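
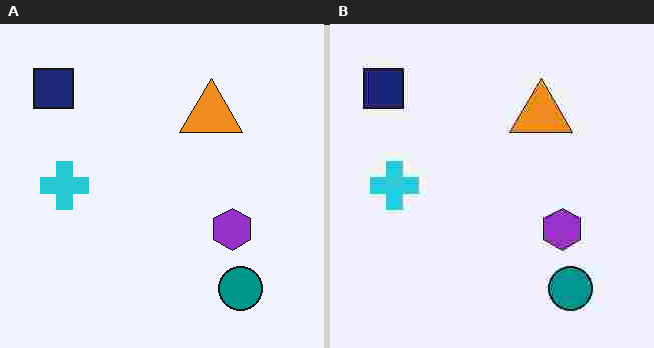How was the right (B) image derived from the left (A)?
The right (B) image is the left (A) heavily JPEG-compressed with obvious blocking artifacts.

Blocky 8×8 compression artifacts appear around shape edges and the flat background shows ringing — characteristic JPEG degradation.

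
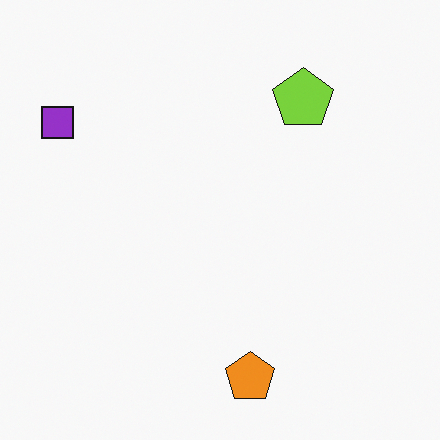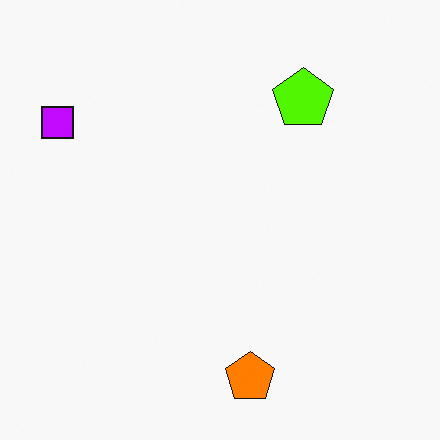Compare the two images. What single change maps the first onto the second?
It was heavily oversaturated.

All colors are more vivid — a global saturation change.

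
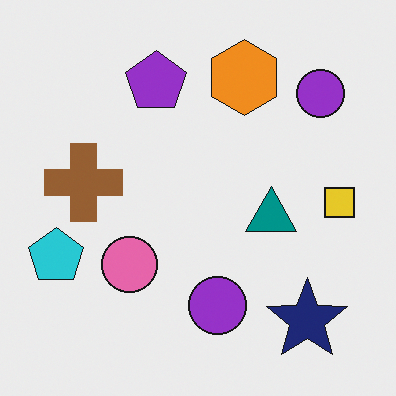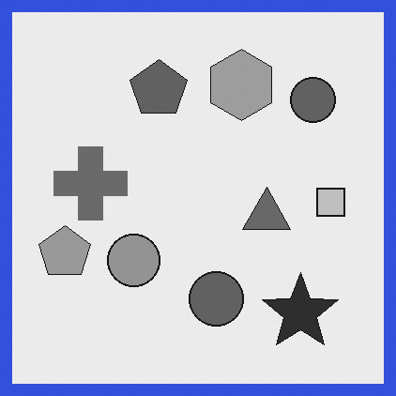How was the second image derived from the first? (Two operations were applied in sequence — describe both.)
It was converted to grayscale, then framed with a blue border.

All color is removed — every shape is now a shade of grey. A solid blue frame runs around the edge of the second image, with the content slightly shrunk inside it.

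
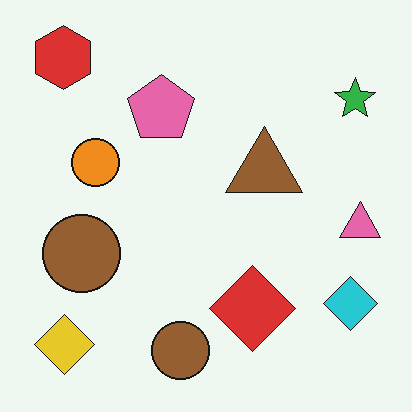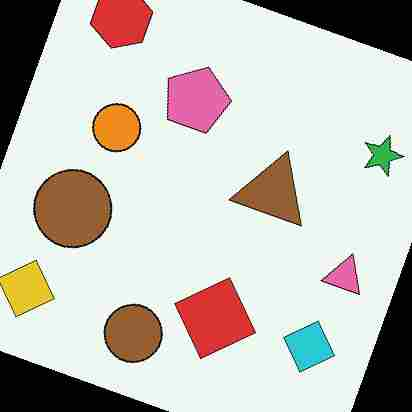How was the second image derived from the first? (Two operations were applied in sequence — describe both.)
The second image is the first rotated clockwise by a clearly visible amount, then heavily JPEG-compressed with obvious blocking artifacts.

Every shape is tilted by the same angle and the image corners show triangular fill wedges — a whole-image rotation by a non-right angle. Blocky 8×8 compression artifacts appear around shape edges and the flat background shows ringing — characteristic JPEG degradation.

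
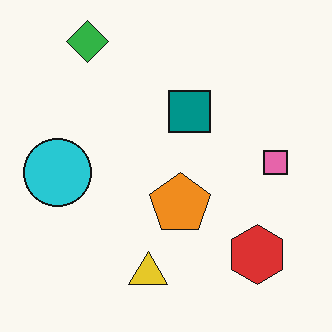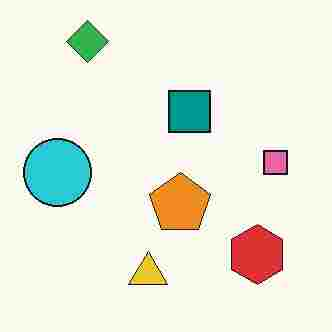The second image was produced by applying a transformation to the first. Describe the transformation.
The image was heavily JPEG-compressed with obvious blocking artifacts.

Blocky 8×8 compression artifacts appear around shape edges and the flat background shows ringing — characteristic JPEG degradation.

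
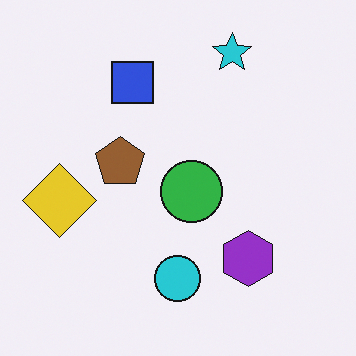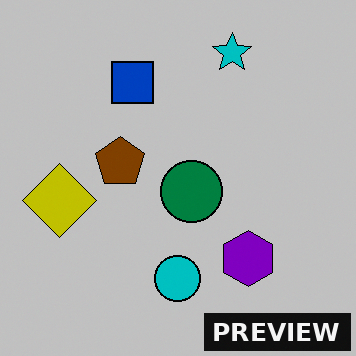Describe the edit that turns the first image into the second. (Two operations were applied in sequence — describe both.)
The image was aggressively posterized, then watermarked with the text "PREVIEW" in the lower-right corner.

Each flat color has snapped to a coarser quantized level — most visibly, the near-white background has dropped to a flat grey. A dark label reading "PREVIEW" appears in the lower-right corner.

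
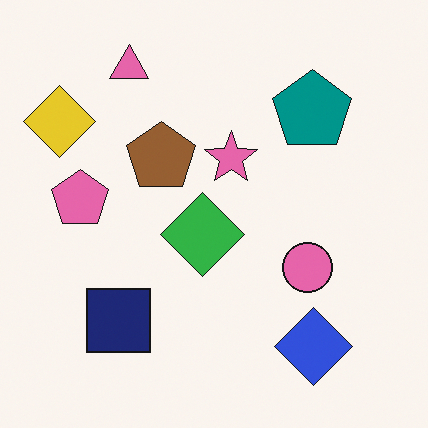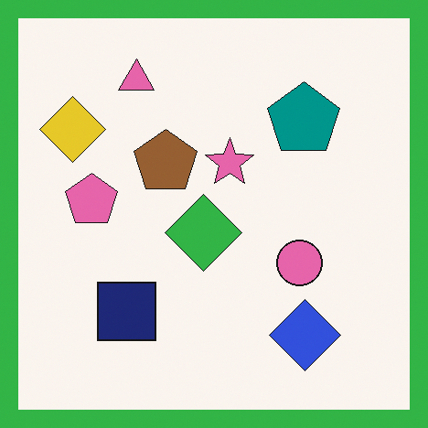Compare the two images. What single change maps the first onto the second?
The second image is the first framed with a green border.

A solid green frame runs around the edge of the second image, with the content slightly shrunk inside it.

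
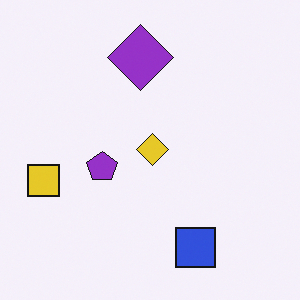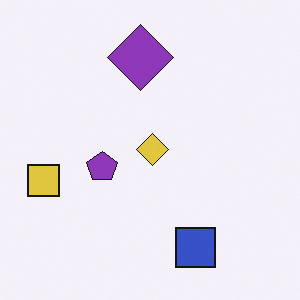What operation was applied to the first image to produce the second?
The transformation is: slightly desaturated.

All colors are more muted and greyish — a global saturation change.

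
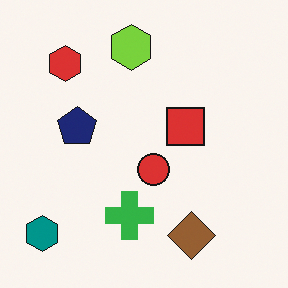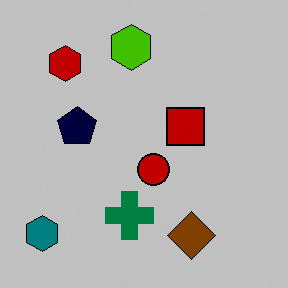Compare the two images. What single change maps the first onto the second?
Heavily posterized to just a handful of flat colors.

Each flat color has snapped to a coarser quantized level — most visibly, the near-white background has dropped to a flat grey.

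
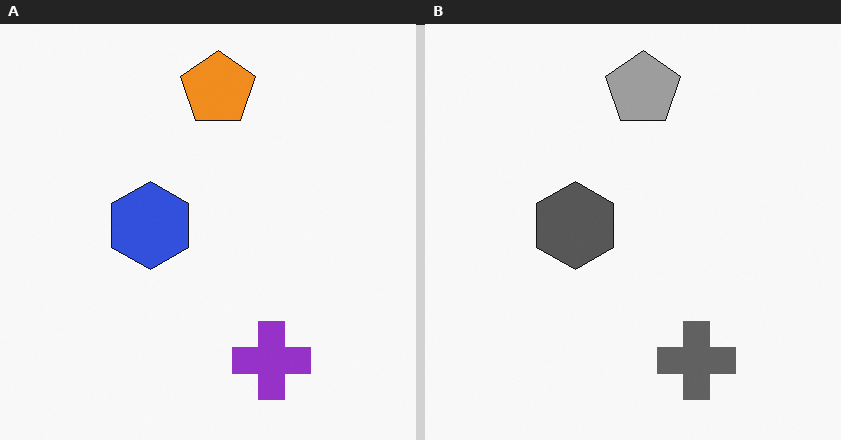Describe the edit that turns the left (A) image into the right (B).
It was converted to grayscale.

All color is removed — every shape is now a shade of grey.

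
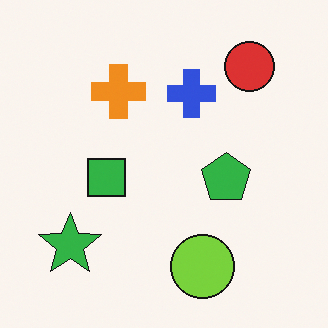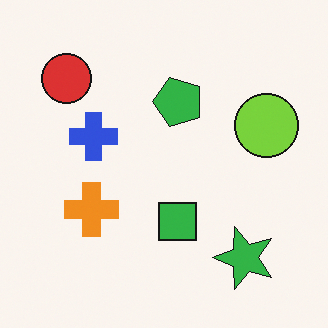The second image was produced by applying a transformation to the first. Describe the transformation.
It was rotated 90° counter-clockwise.

The red circle sits in the top-right of the first image and the top-left of the second — consistent with a whole-image 90° counter-clockwise rotation.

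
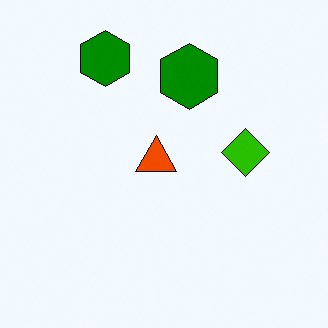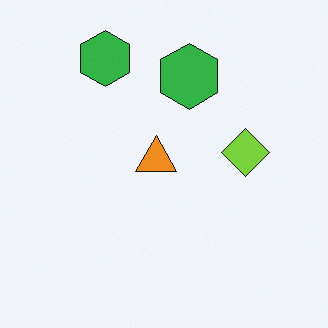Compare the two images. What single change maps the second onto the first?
The transformation is: given much higher contrast.

Tones are pushed away from mid-grey across the whole image — a global contrast change.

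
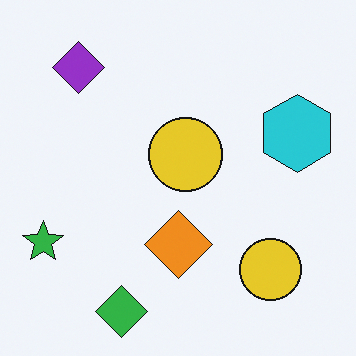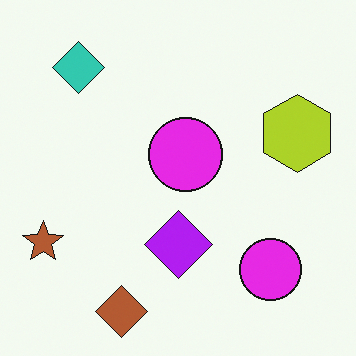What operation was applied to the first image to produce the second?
The transformation is: hue-shifted by a large amount.

Every shape's color has rotated by the same amount around the hue wheel — a uniform hue shift.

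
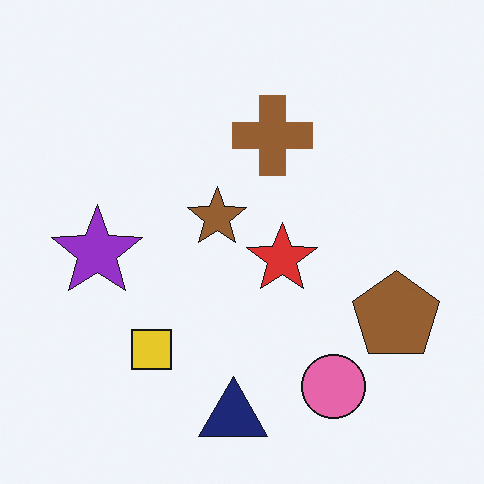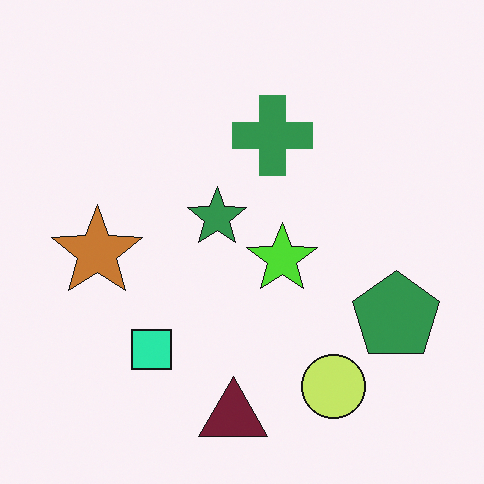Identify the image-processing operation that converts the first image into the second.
It was hue-shifted noticeably.

Every shape's color has rotated by the same amount around the hue wheel — a uniform hue shift.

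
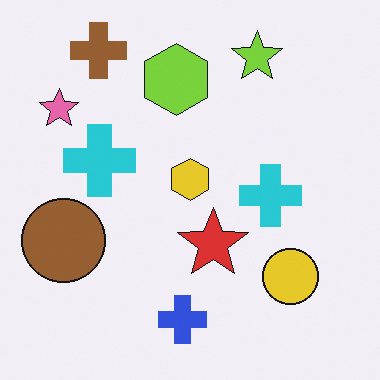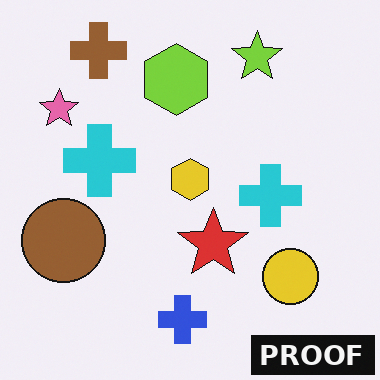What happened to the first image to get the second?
This is the original image watermarked with the text "PROOF" in the lower-right corner.

A dark label reading "PROOF" appears in the lower-right corner.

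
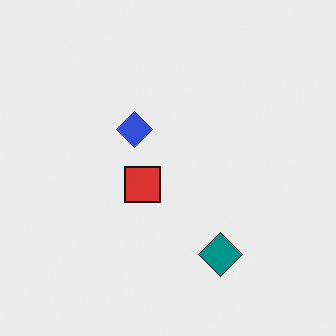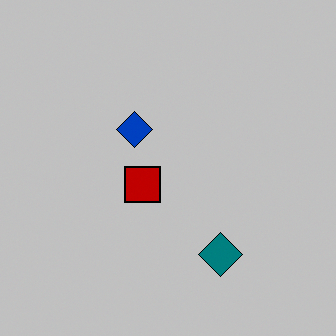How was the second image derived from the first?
Heavily posterized to just a handful of flat colors.

Each flat color has snapped to a coarser quantized level — most visibly, the near-white background has dropped to a flat grey.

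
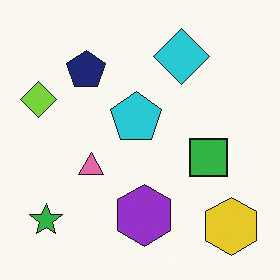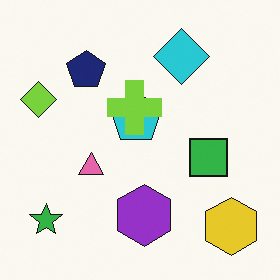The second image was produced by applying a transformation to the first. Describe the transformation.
The second image is the first overlaid with an additional lime cross.

A lime cross appears in the second image that is absent from the first.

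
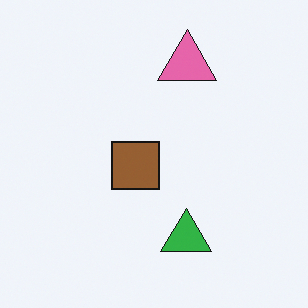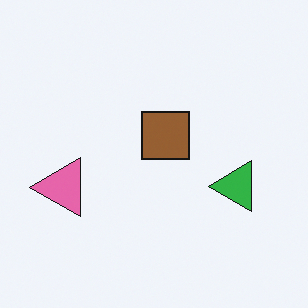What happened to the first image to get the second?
The image was transposed (reflected across the top-left ↔ bottom-right diagonal).

Shapes have swapped their row and column positions — what was in the top-right is now in the bottom-left — a diagonal reflection.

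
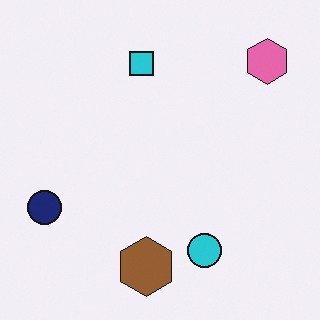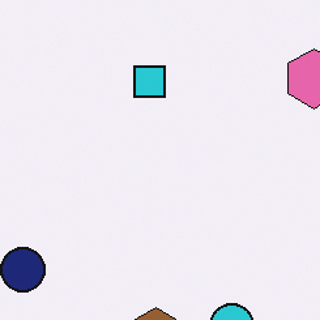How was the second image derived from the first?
Cropped slightly and scaled back up.

The visible shapes are larger and the field of view is narrower; shapes near the original edges may be partly or wholly outside the frame — a crop-and-rescale.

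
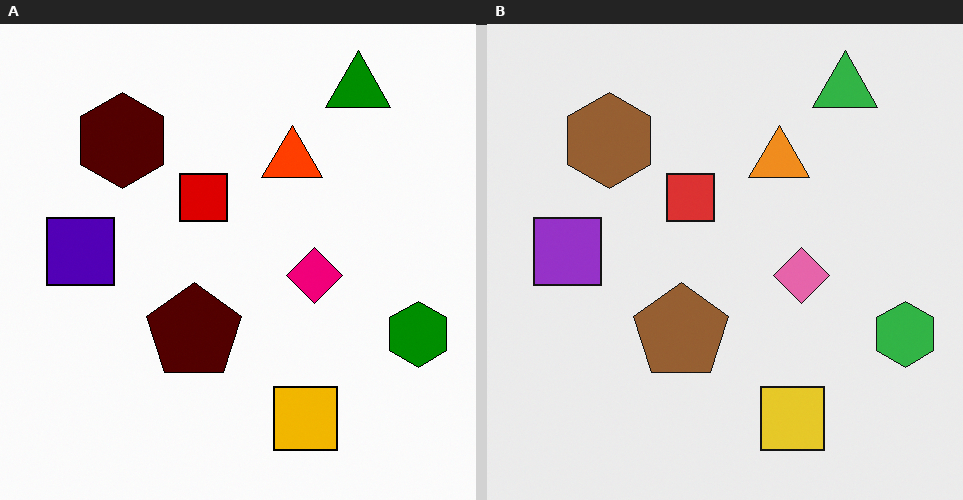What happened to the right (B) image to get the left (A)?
The transformation is: boosted in contrast.

Tones are pushed away from mid-grey across the whole image — a global contrast change.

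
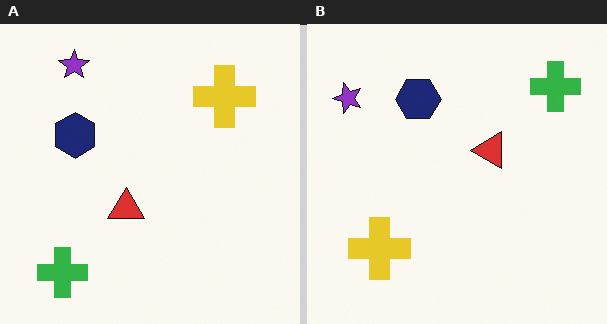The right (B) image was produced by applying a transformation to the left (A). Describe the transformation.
The right (B) image is the left (A) transposed (reflected across the top-left ↔ bottom-right diagonal).

Shapes have swapped their row and column positions — what was in the top-right is now in the bottom-left — a diagonal reflection.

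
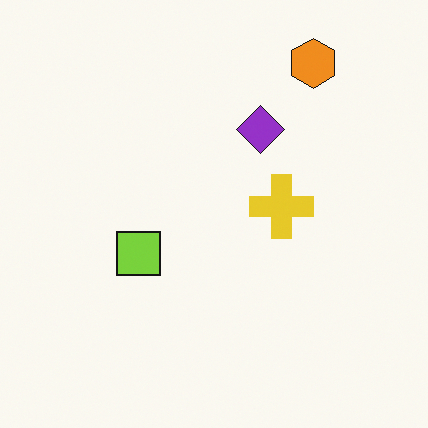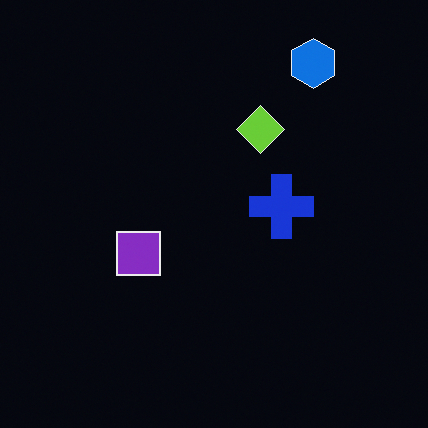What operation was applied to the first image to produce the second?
The transformation is: color-inverted (negative).

The light background has become dark and every shape's color is its complement — a photographic negative.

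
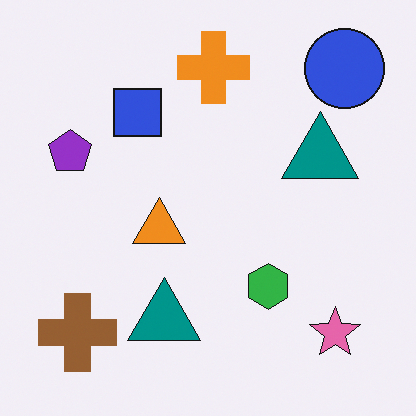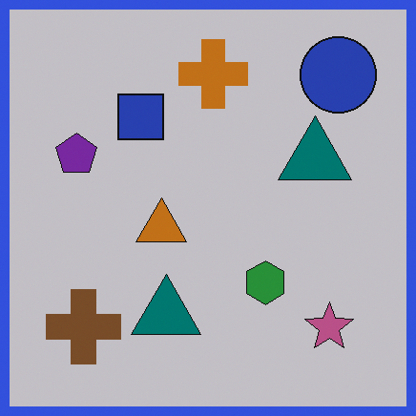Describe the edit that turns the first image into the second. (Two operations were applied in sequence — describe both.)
The transformation is: slightly darkened, then framed with a blue border.

Every pixel — background and shapes alike — is uniformly darkened. A solid blue frame runs around the edge of the second image, with the content slightly shrunk inside it.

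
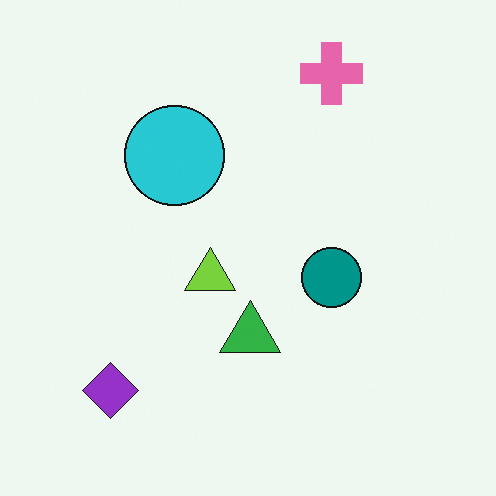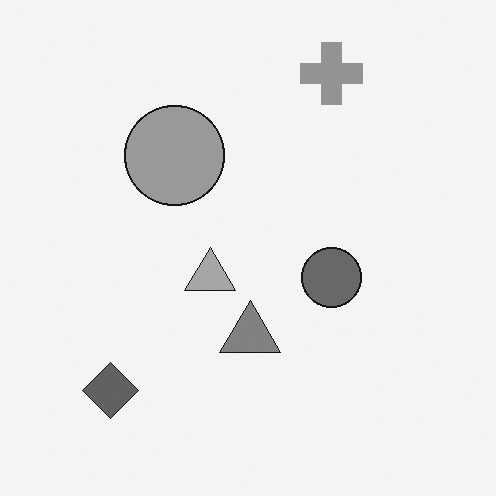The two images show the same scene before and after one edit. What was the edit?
The image was converted to grayscale.

All color is removed — every shape is now a shade of grey.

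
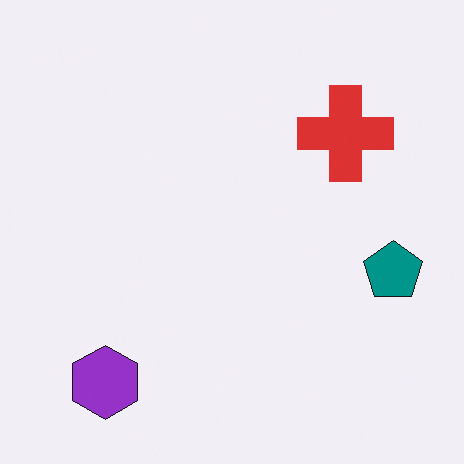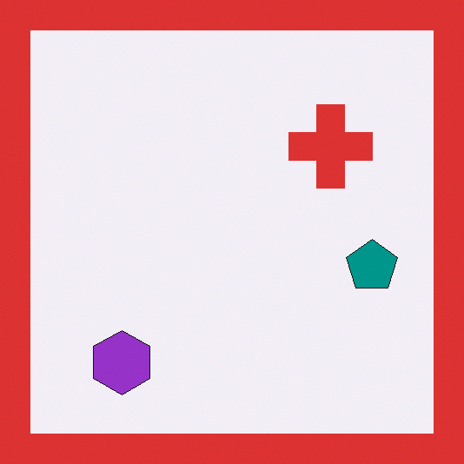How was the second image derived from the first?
This is the original image framed with a red border.

A solid red frame runs around the edge of the second image, with the content slightly shrunk inside it.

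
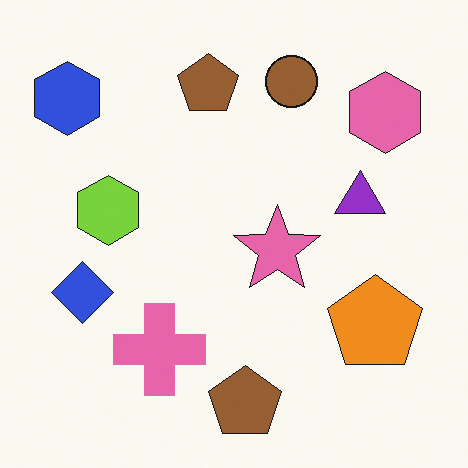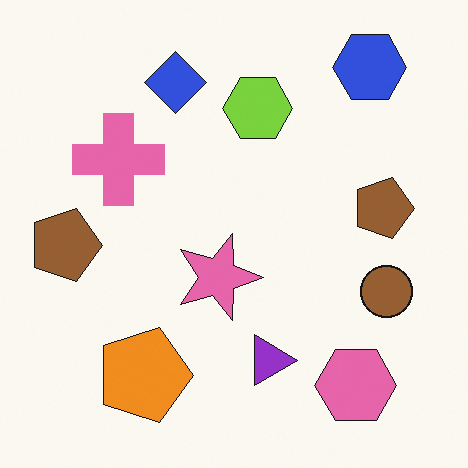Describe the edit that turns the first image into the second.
It was rotated 90° clockwise.

The blue hexagon sits in the top-left of the first image and the top-right of the second — consistent with a whole-image 90° clockwise rotation.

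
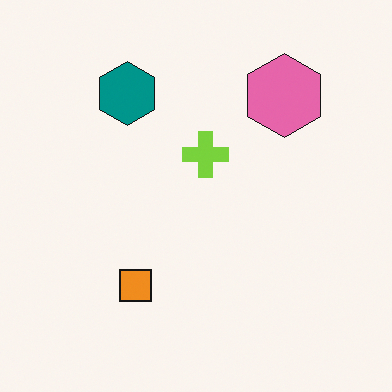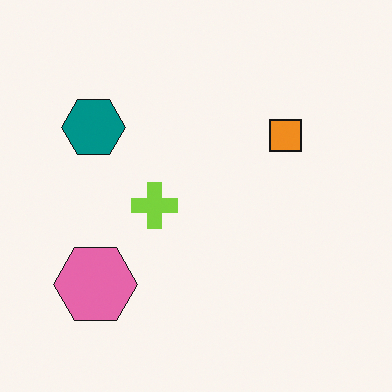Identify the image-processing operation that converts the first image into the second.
The second image is the first transposed (reflected across the top-left ↔ bottom-right diagonal).

Shapes have swapped their row and column positions — what was in the top-right is now in the bottom-left — a diagonal reflection.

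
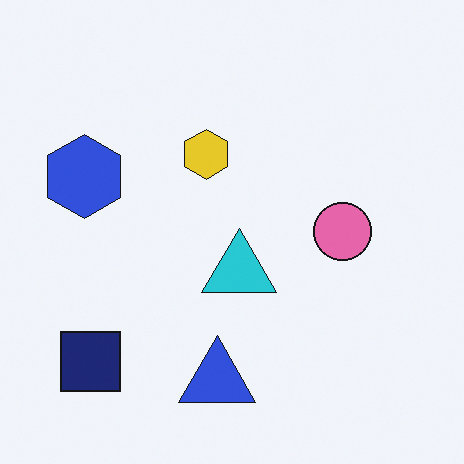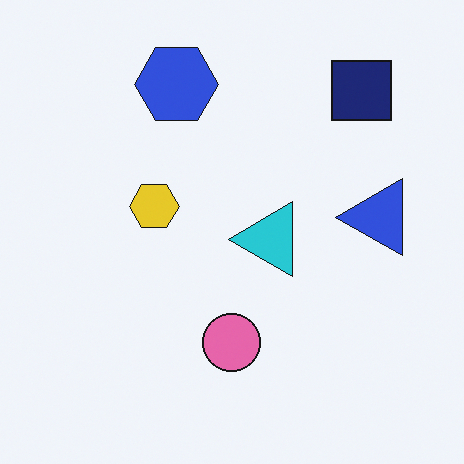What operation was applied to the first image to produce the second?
Transposed (reflected across the top-left ↔ bottom-right diagonal).

Shapes have swapped their row and column positions — what was in the top-right is now in the bottom-left — a diagonal reflection.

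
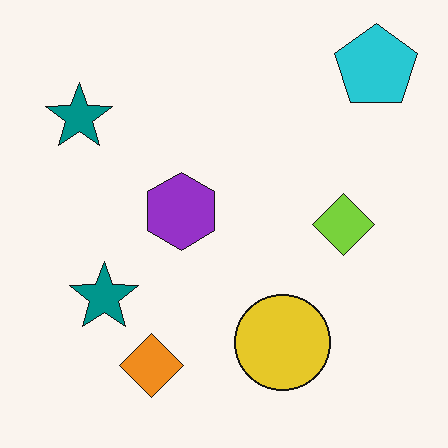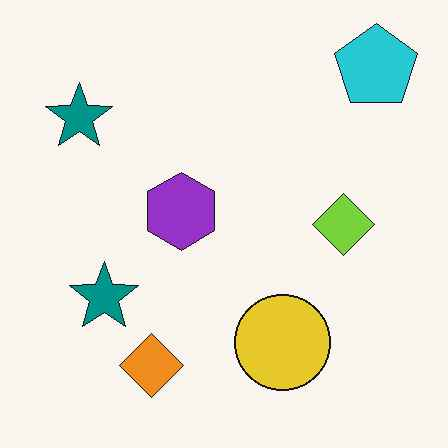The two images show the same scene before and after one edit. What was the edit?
This is the original image given moderate JPEG compression.

Blocky 8×8 compression artifacts appear around shape edges and the flat background shows ringing — characteristic JPEG degradation.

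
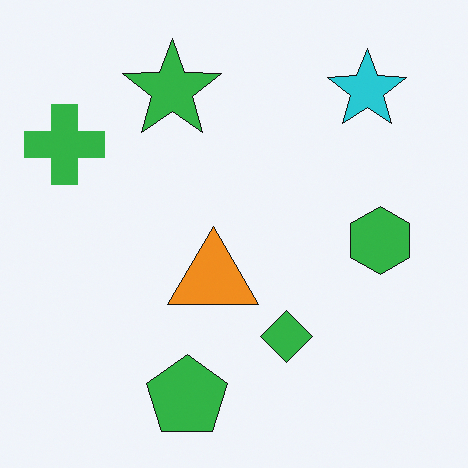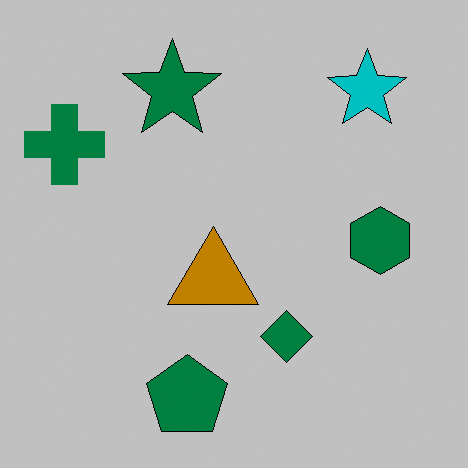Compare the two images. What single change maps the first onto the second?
The transformation is: heavily posterized to just a handful of flat colors.

Each flat color has snapped to a coarser quantized level — most visibly, the near-white background has dropped to a flat grey.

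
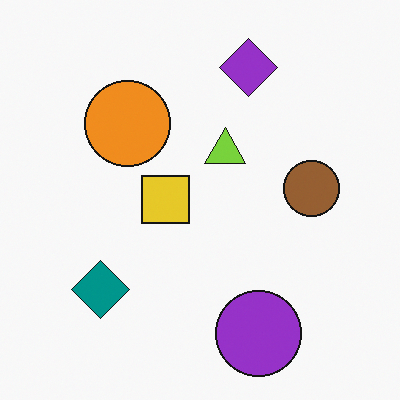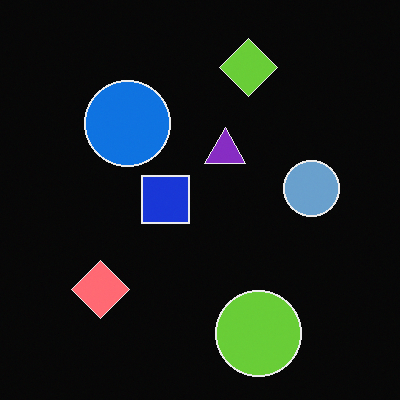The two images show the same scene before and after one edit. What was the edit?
It was color-inverted (negative).

The light background has become dark and every shape's color is its complement — a photographic negative.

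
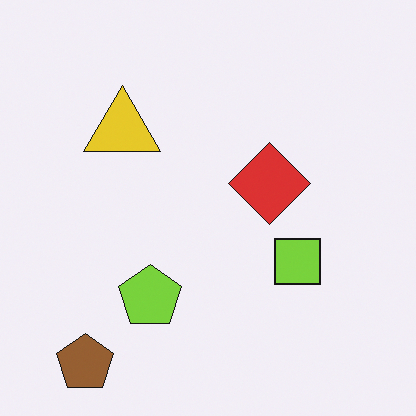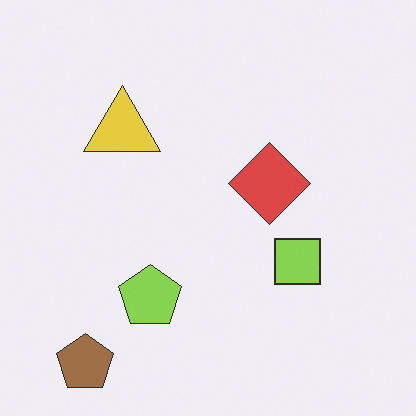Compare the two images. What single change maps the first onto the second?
Given slightly reduced contrast.

Tones are pushed toward mid-grey across the whole image — a global contrast change.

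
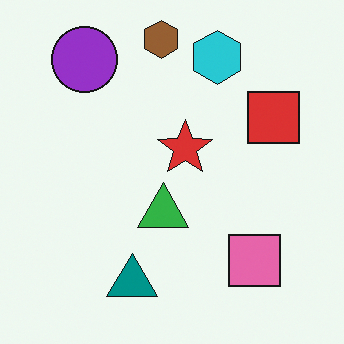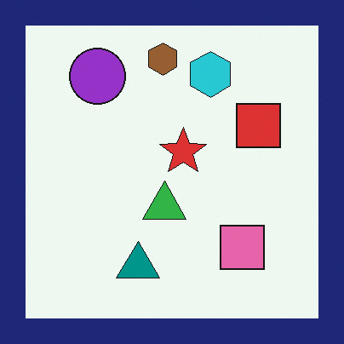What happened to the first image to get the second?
The transformation is: framed with a navy border.

A solid navy frame runs around the edge of the second image, with the content slightly shrunk inside it.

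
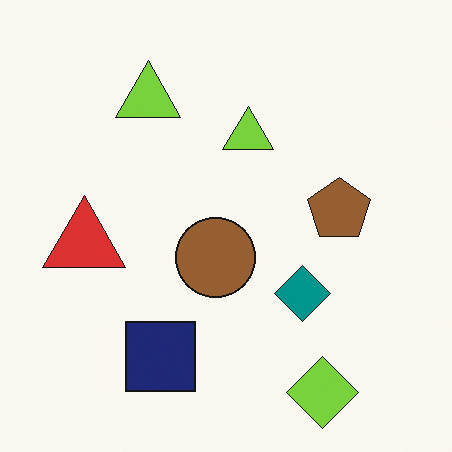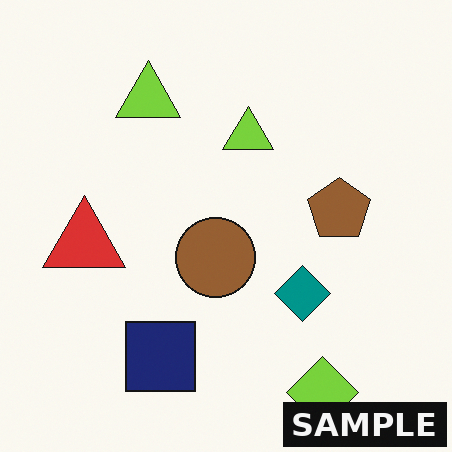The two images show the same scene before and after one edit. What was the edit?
Watermarked with the text "SAMPLE" in the lower-right corner.

A dark label reading "SAMPLE" appears in the lower-right corner.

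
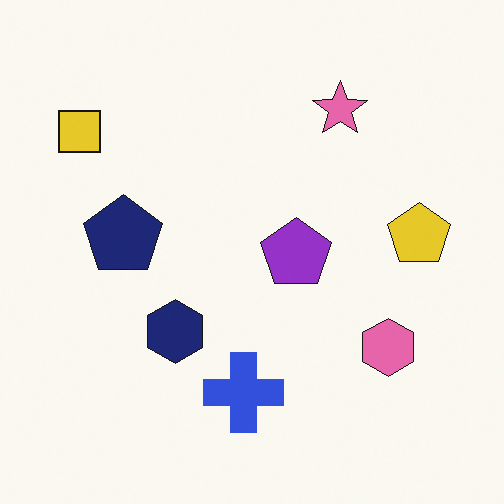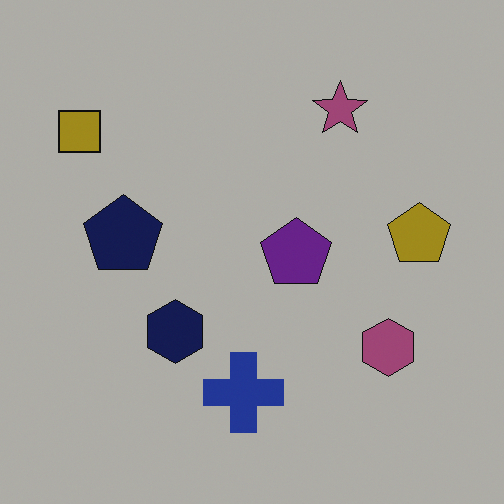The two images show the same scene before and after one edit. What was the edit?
Darkened a lot.

Every pixel — background and shapes alike — is uniformly darkened.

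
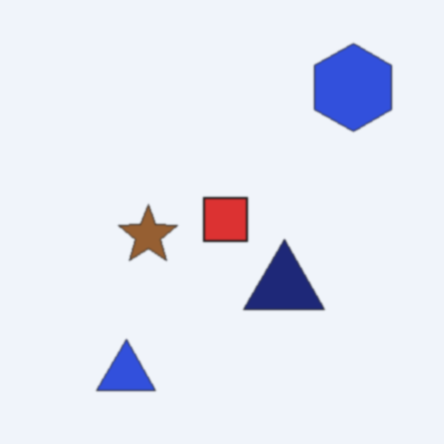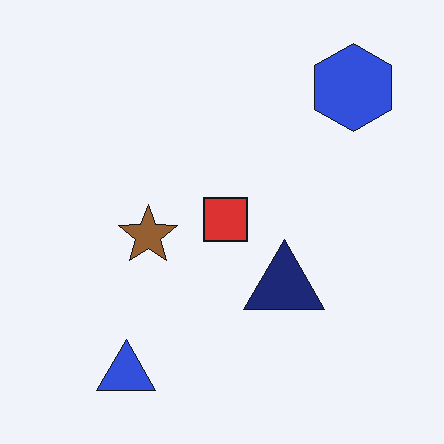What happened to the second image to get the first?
It was given a subtle gaussian blur.

Shape edges and outlines are uniformly softened across the whole image.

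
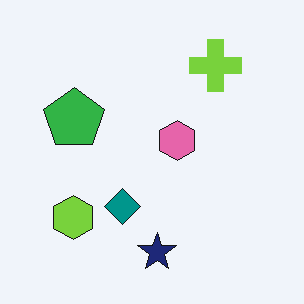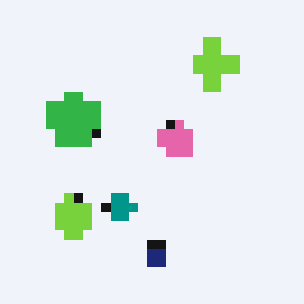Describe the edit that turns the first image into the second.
Coarsely pixelated.

Shapes are reduced to large square blocks; fine edges and outlines are lost — a downscale-then-upscale (mosaic) effect.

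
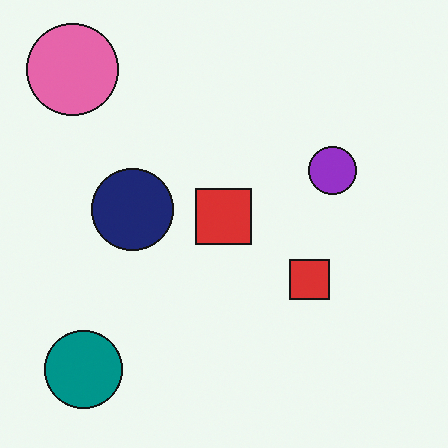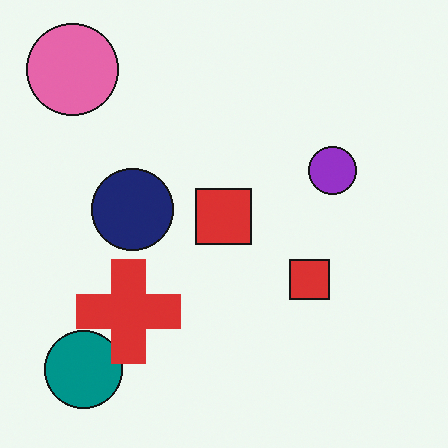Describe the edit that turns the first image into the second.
It was overlaid with an additional red cross.

A red cross appears in the second image that is absent from the first.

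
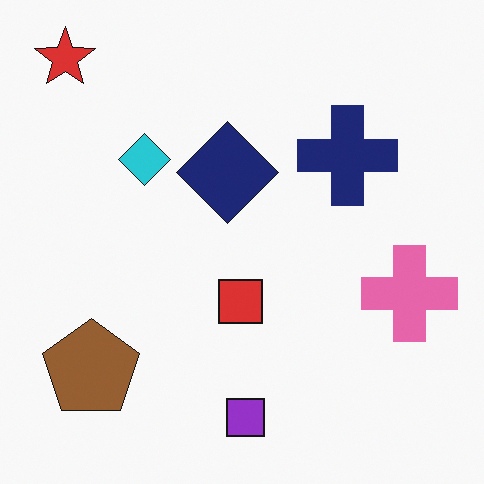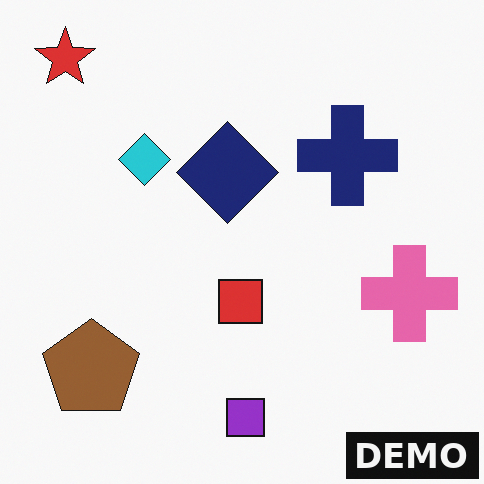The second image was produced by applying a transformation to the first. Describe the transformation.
The second image is the first watermarked with the text "DEMO" in the lower-right corner.

A dark label reading "DEMO" appears in the lower-right corner.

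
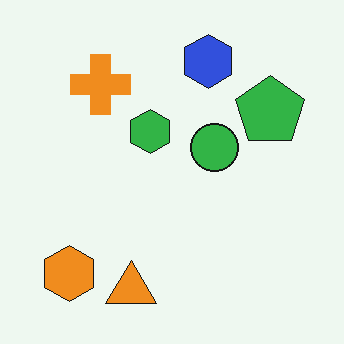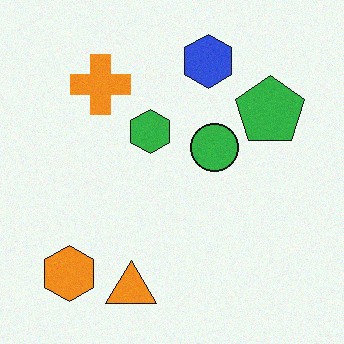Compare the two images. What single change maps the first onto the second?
The second image is the first degraded with subtle gaussian noise.

Random speckle covers the whole image, including the flat background.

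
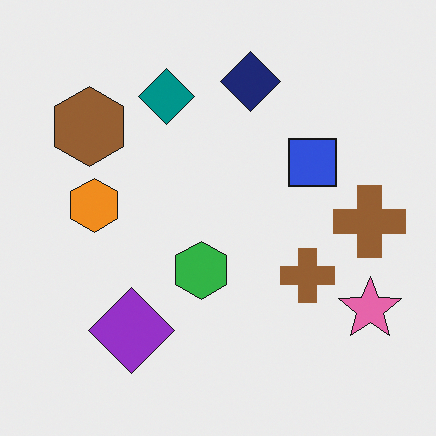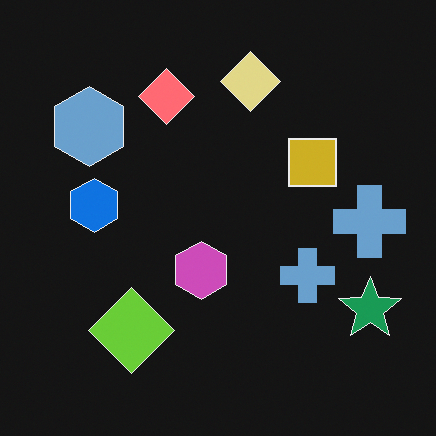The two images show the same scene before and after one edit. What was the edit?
The transformation is: color-inverted (negative).

The light background has become dark and every shape's color is its complement — a photographic negative.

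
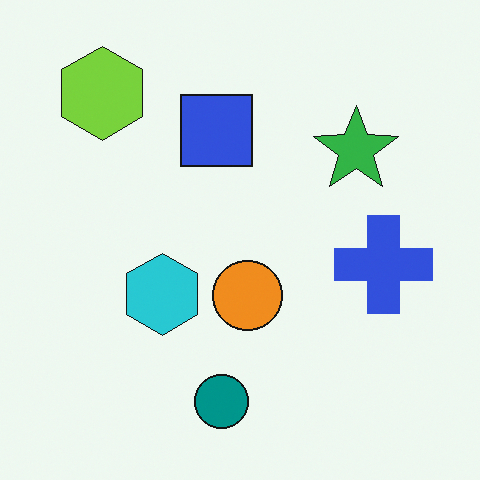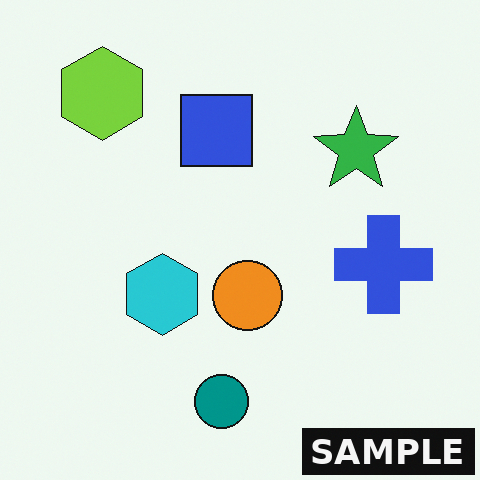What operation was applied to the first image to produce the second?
The second image is the first watermarked with the text "SAMPLE" in the lower-right corner.

A dark label reading "SAMPLE" appears in the lower-right corner.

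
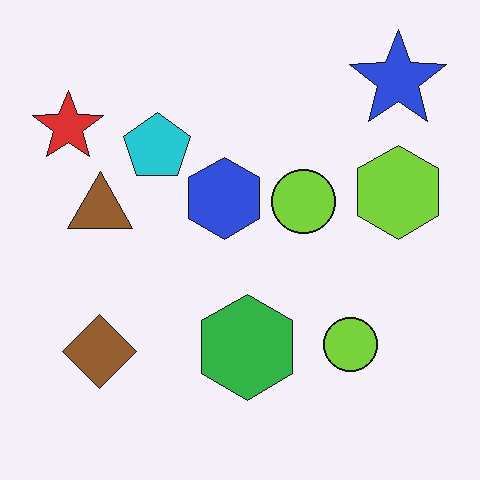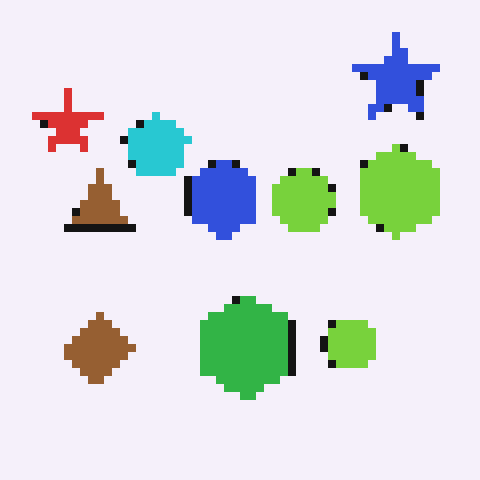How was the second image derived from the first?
The transformation is: pixelated into visible square blocks.

Shapes are reduced to large square blocks; fine edges and outlines are lost — a downscale-then-upscale (mosaic) effect.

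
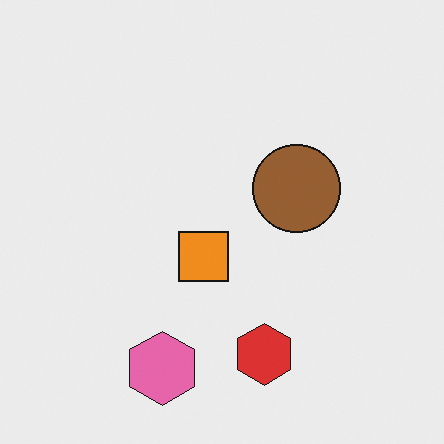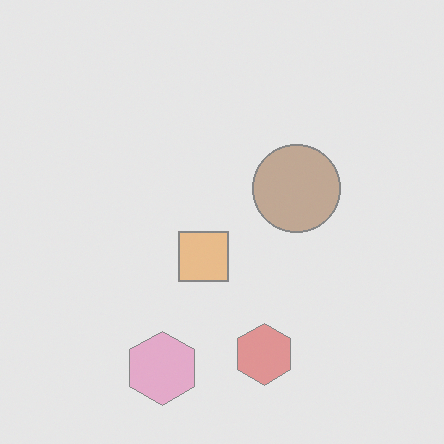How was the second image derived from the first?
The image was given much lower contrast.

Tones are pushed toward mid-grey across the whole image — a global contrast change.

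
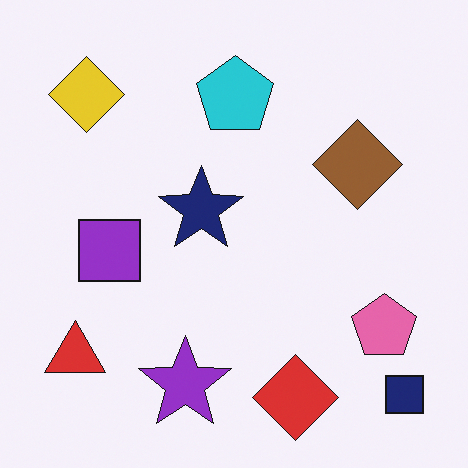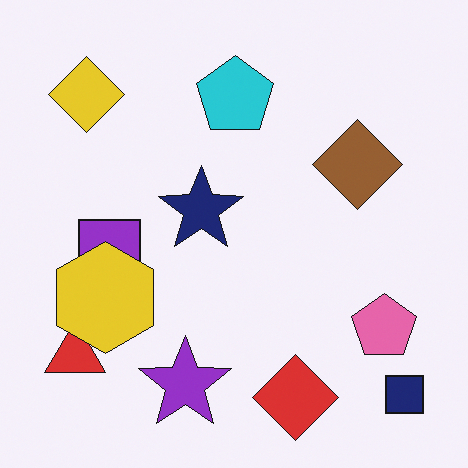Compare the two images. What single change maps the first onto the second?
The second image is the first overlaid with an additional yellow hexagon.

A yellow hexagon appears in the second image that is absent from the first.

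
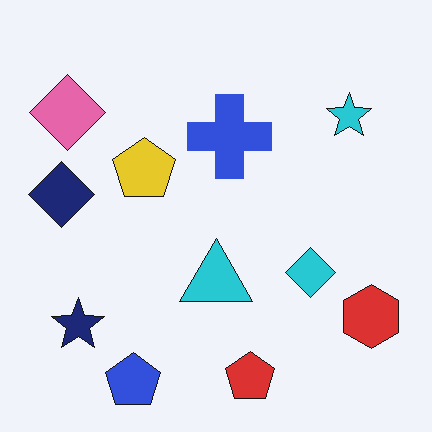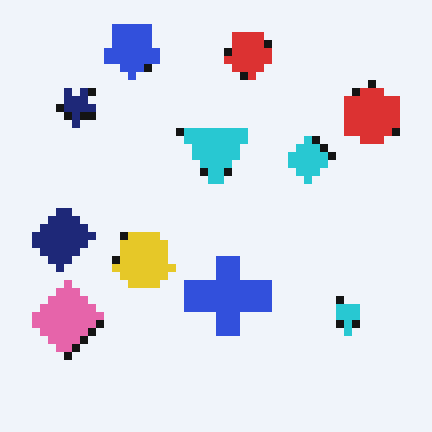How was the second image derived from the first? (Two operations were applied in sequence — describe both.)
The second image is the first flipped vertically (top ↔ bottom), then pixelated into visible square blocks.

The blue pentagon is in the bottom-left of the first image and the top-left of the second — shapes on opposite sides of the horizontal midline have swapped in a mirror flip. Shapes are reduced to large square blocks; fine edges and outlines are lost — a downscale-then-upscale (mosaic) effect.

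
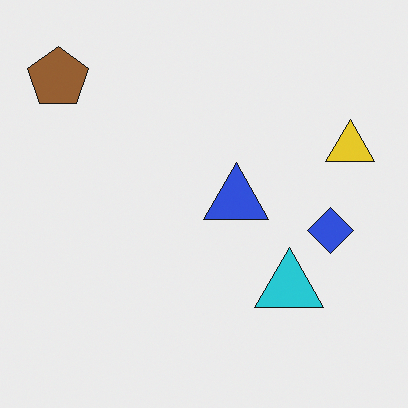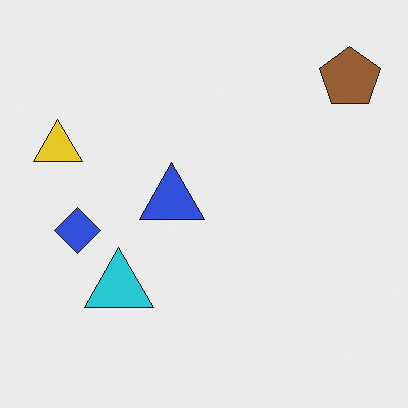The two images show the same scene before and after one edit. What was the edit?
This is the original image flipped horizontally (left ↔ right).

The brown pentagon is in the top-left of the first image and the top-right of the second — shapes on opposite sides of the vertical midline have swapped in a mirror flip.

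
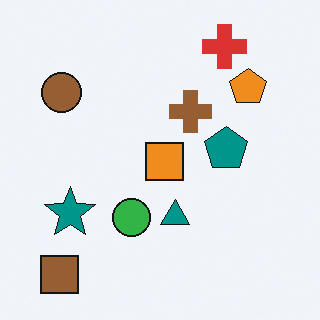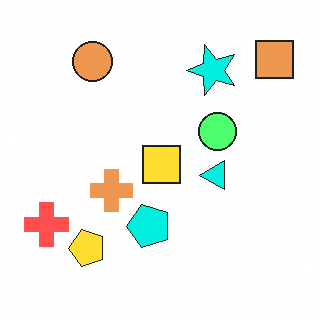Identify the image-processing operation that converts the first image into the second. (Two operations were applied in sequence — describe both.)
The image was substantially brightened, then transposed (reflected across the top-left ↔ bottom-right diagonal).

Every pixel — background and shapes alike — is uniformly brightened. Shapes have swapped their row and column positions — what was in the top-right is now in the bottom-left — a diagonal reflection.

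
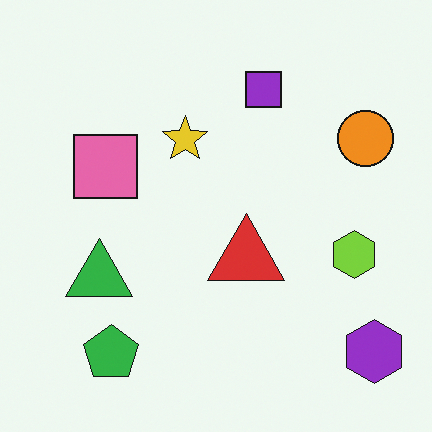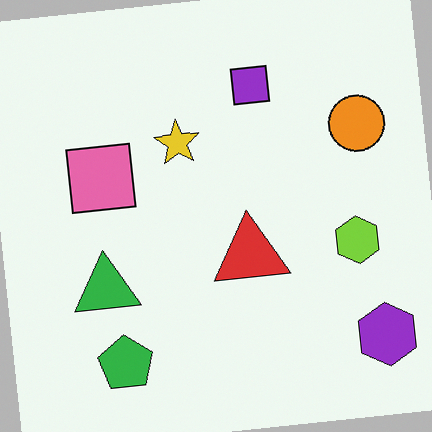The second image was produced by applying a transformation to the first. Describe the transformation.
It was rotated counter-clockwise by a few degrees.

Every shape is tilted by the same angle and the image corners show triangular fill wedges — a whole-image rotation by a non-right angle.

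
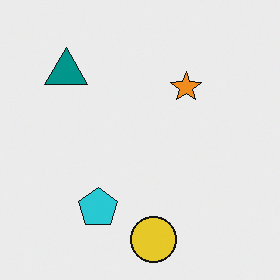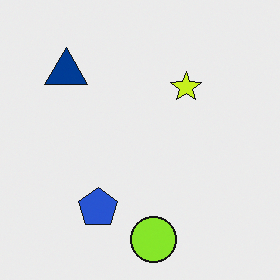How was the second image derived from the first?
The image was hue-shifted slightly.

Every shape's color has rotated by the same amount around the hue wheel — a uniform hue shift.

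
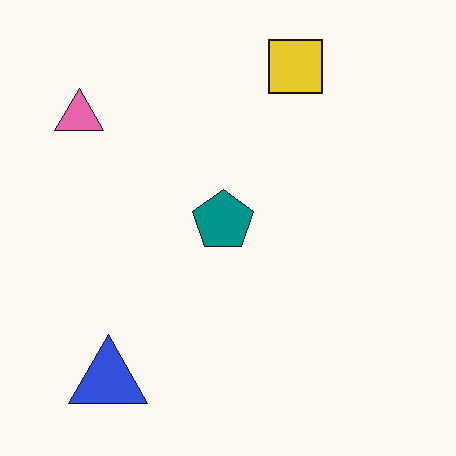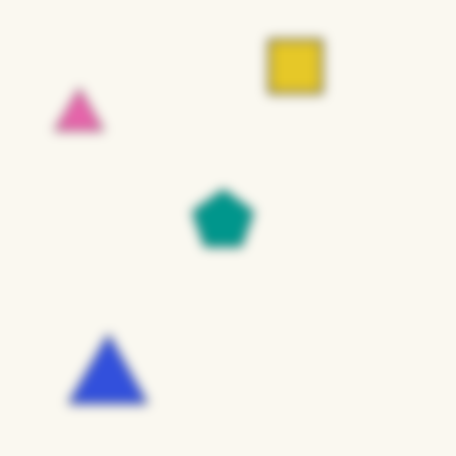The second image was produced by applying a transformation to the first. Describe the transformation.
The transformation is: strongly gaussian-blurred.

Shape edges and outlines are uniformly softened across the whole image.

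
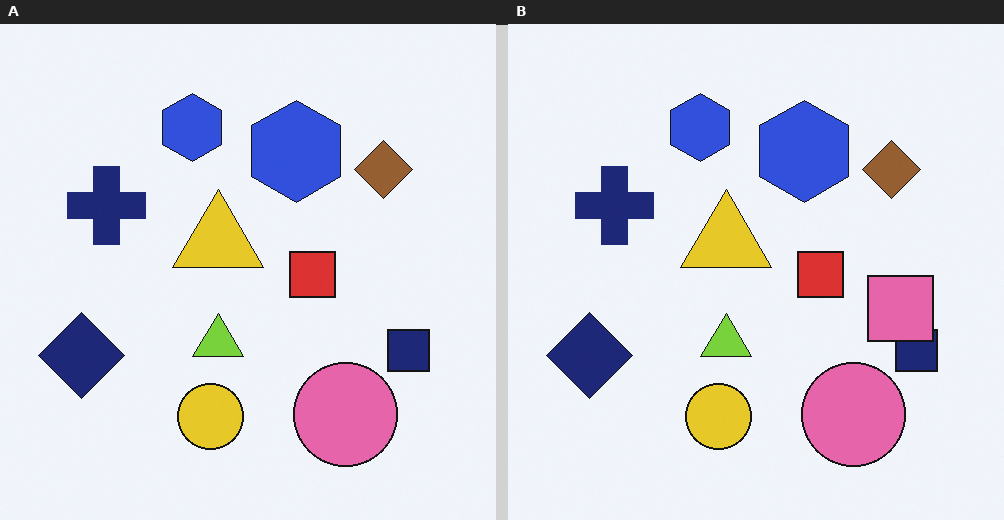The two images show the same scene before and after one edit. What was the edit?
Overlaid with an additional pink square.

A pink square appears in the right (B) image that is absent from the left (A).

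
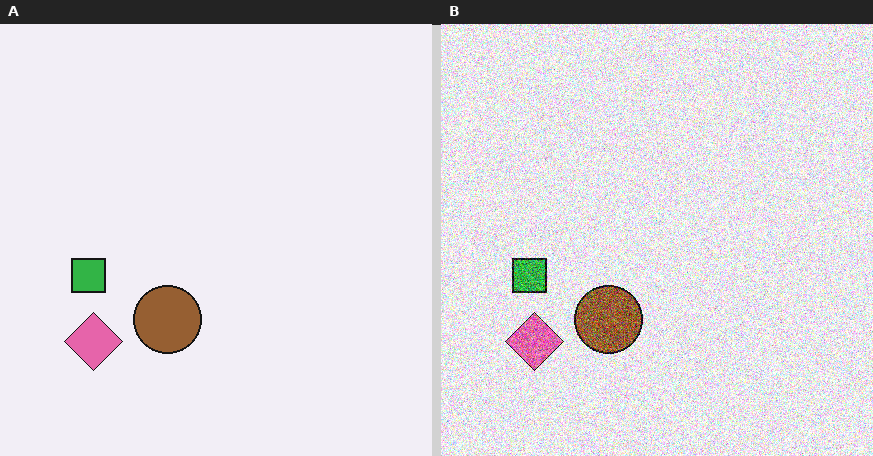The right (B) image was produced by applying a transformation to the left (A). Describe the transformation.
Degraded with strong gaussian noise.

Random speckle covers the whole image, including the flat background.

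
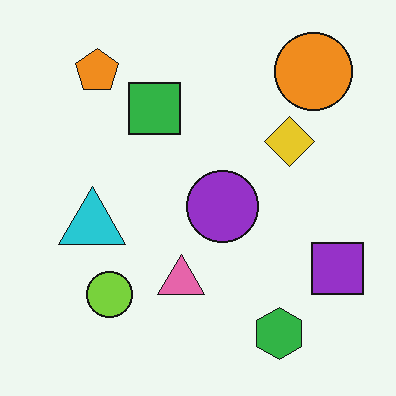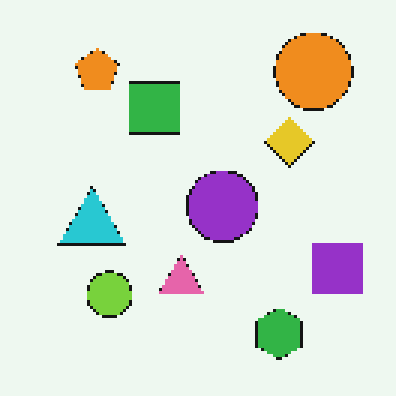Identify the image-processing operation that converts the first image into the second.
The transformation is: lightly pixelated (a mild mosaic effect).

Shapes are reduced to large square blocks; fine edges and outlines are lost — a downscale-then-upscale (mosaic) effect.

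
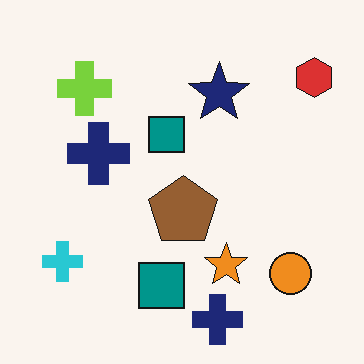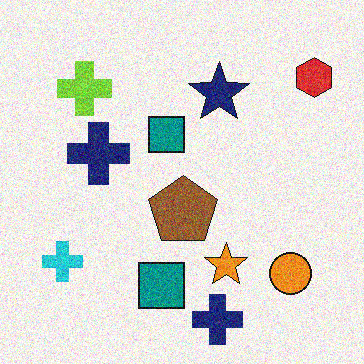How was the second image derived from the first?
The image was degraded with visible gaussian noise.

Random speckle covers the whole image, including the flat background.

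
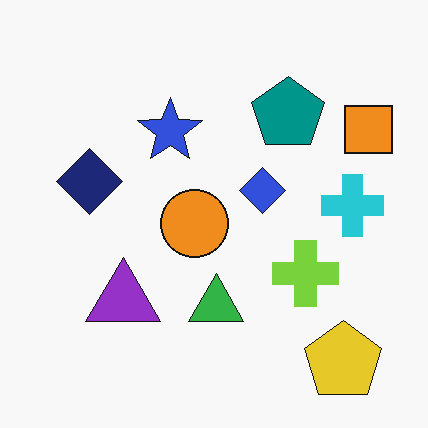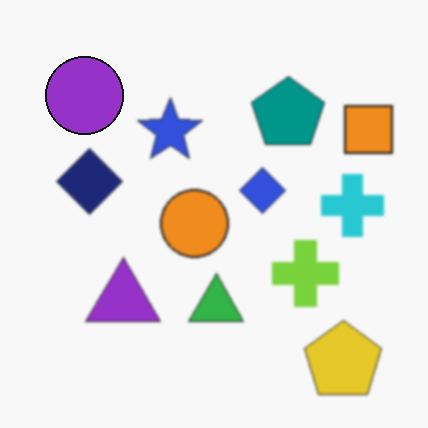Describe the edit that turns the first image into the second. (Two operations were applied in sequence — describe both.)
The image was given a subtle gaussian blur, then overlaid with an additional purple circle.

Shape edges and outlines are uniformly softened across the whole image. A purple circle appears in the second image that is absent from the first.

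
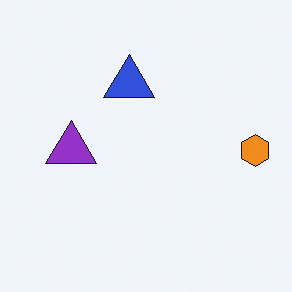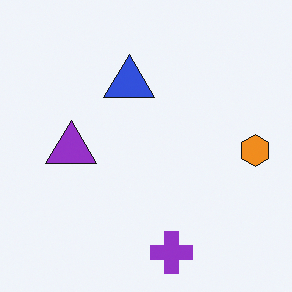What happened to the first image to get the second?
The image was overlaid with an additional purple cross.

A purple cross appears in the second image that is absent from the first.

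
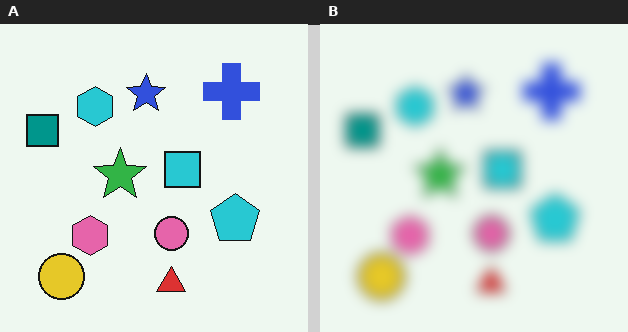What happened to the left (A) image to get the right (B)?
It was strongly gaussian-blurred.

Shape edges and outlines are uniformly softened across the whole image.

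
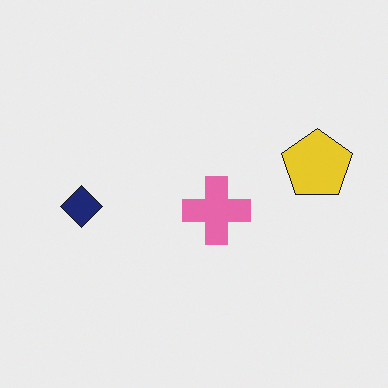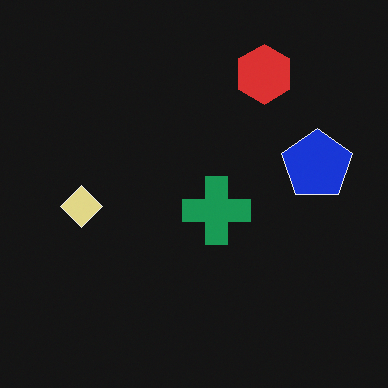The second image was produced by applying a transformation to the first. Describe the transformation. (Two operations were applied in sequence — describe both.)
This is the original image color-inverted (negative), then overlaid with an additional red hexagon.

The light background has become dark and every shape's color is its complement — a photographic negative. A red hexagon appears in the second image that is absent from the first.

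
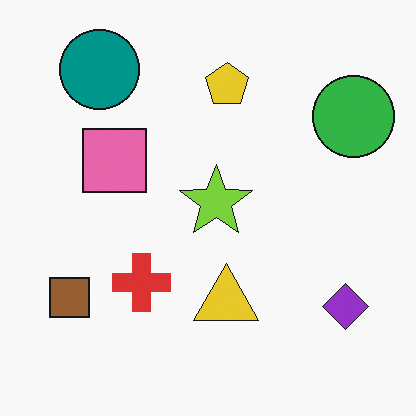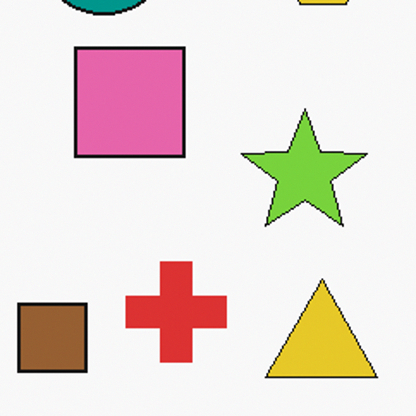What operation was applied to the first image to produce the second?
The image was cropped to a noticeably smaller region and rescaled.

The visible shapes are larger and the field of view is narrower; shapes near the original edges may be partly or wholly outside the frame — a crop-and-rescale.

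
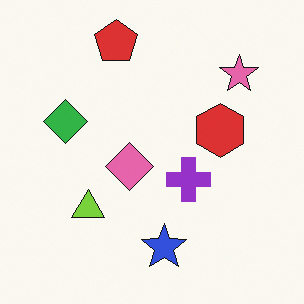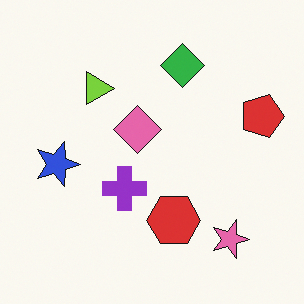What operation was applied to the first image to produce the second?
This is the original image rotated 90° clockwise.

The pink star sits in the top-right of the first image and the bottom-right of the second — consistent with a whole-image 90° clockwise rotation.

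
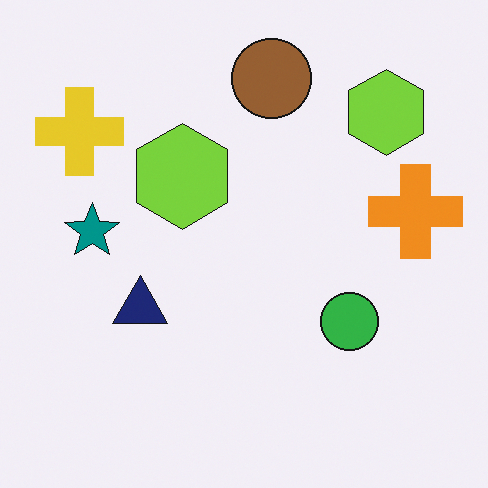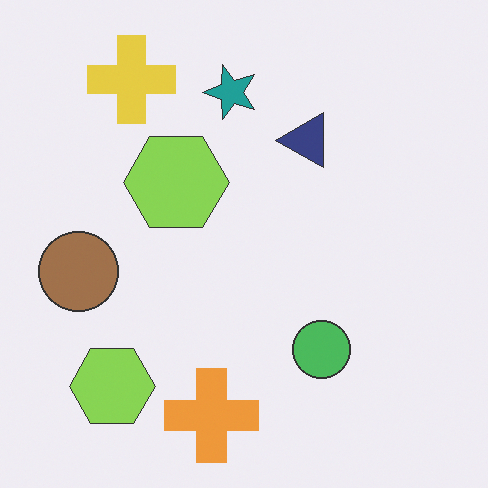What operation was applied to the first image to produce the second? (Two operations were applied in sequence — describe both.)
The image was given slightly reduced contrast, then transposed (reflected across the top-left ↔ bottom-right diagonal).

Tones are pushed toward mid-grey across the whole image — a global contrast change. Shapes have swapped their row and column positions — what was in the top-right is now in the bottom-left — a diagonal reflection.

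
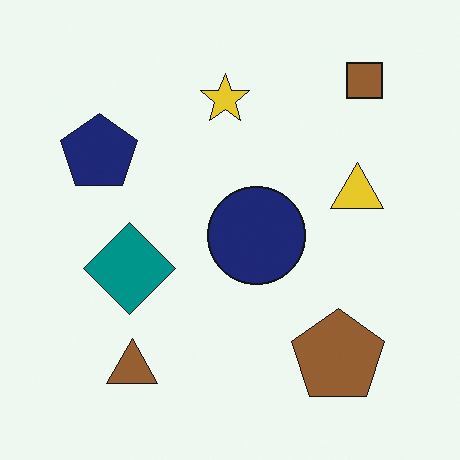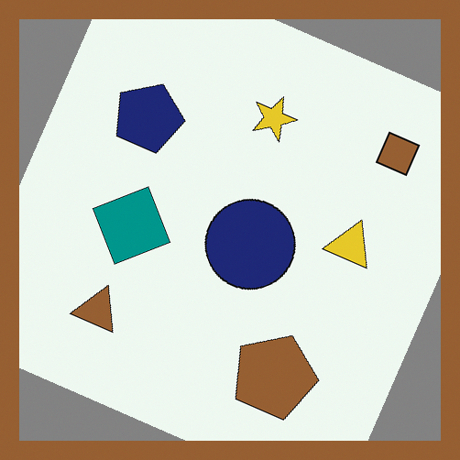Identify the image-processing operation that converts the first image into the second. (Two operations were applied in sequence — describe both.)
This is the original image rotated clockwise by a clearly visible amount, then framed with a brown border.

Every shape is tilted by the same angle and the image corners show triangular fill wedges — a whole-image rotation by a non-right angle. A solid brown frame runs around the edge of the second image, with the content slightly shrunk inside it.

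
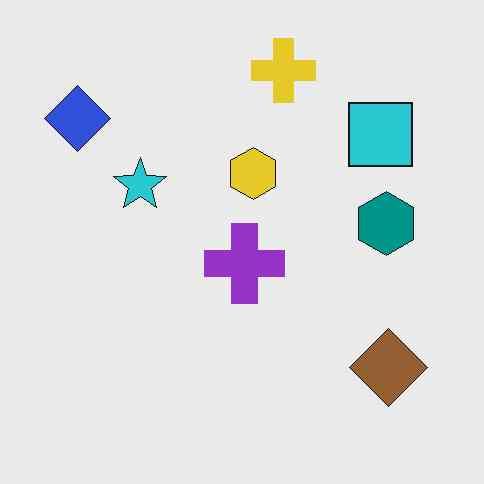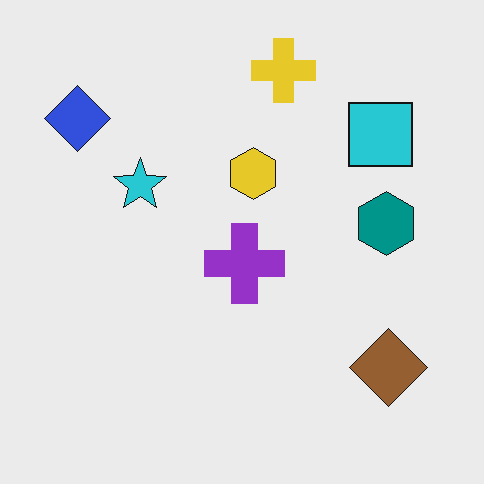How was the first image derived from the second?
The image was given moderate JPEG compression.

Blocky 8×8 compression artifacts appear around shape edges and the flat background shows ringing — characteristic JPEG degradation.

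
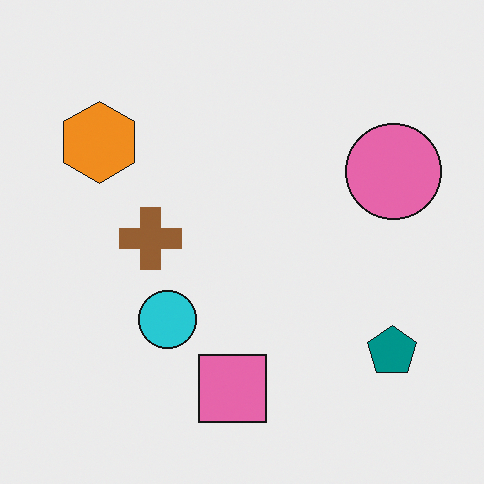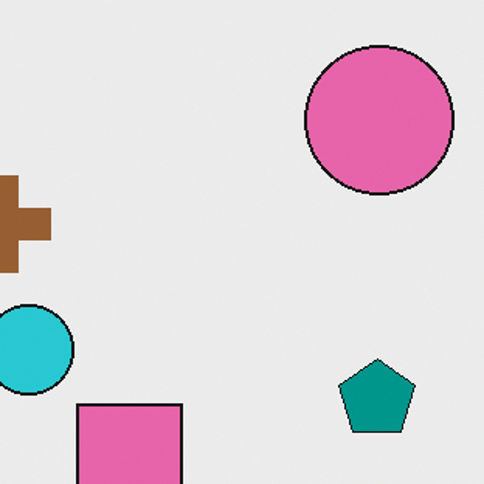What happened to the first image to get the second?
It was cropped to a modestly smaller region and rescaled.

The visible shapes are larger and the field of view is narrower; shapes near the original edges may be partly or wholly outside the frame — a crop-and-rescale.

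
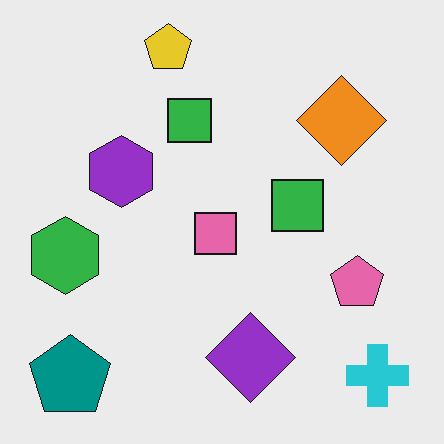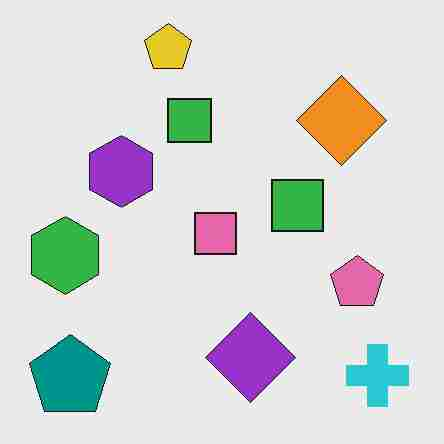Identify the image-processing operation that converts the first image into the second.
It was heavily JPEG-compressed with obvious blocking artifacts.

Blocky 8×8 compression artifacts appear around shape edges and the flat background shows ringing — characteristic JPEG degradation.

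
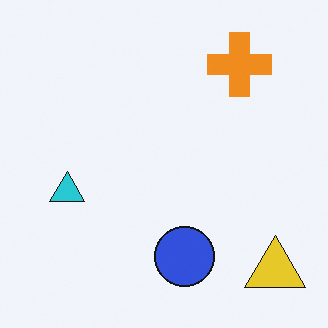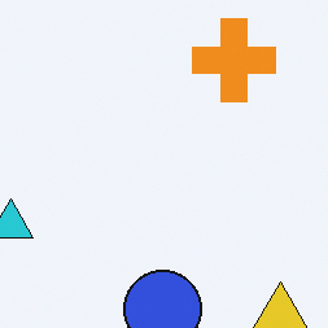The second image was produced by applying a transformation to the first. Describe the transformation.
The image was cropped slightly and scaled back up.

The visible shapes are larger and the field of view is narrower; shapes near the original edges may be partly or wholly outside the frame — a crop-and-rescale.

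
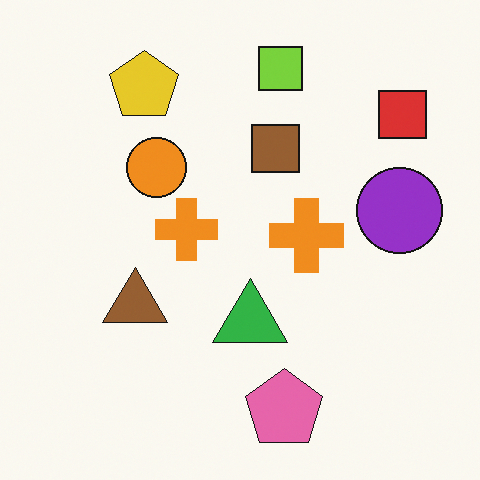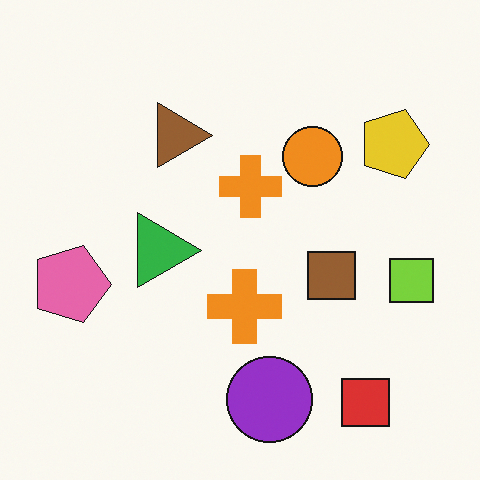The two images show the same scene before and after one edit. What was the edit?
The image was rotated 90° clockwise.

The red square sits in the top-right of the first image and the bottom-right of the second — consistent with a whole-image 90° clockwise rotation.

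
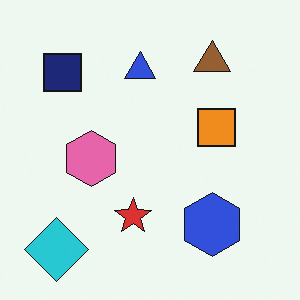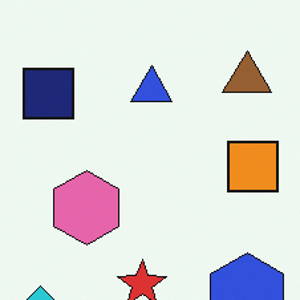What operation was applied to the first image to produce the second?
The transformation is: cropped to a modestly smaller region and rescaled.

The visible shapes are larger and the field of view is narrower; shapes near the original edges may be partly or wholly outside the frame — a crop-and-rescale.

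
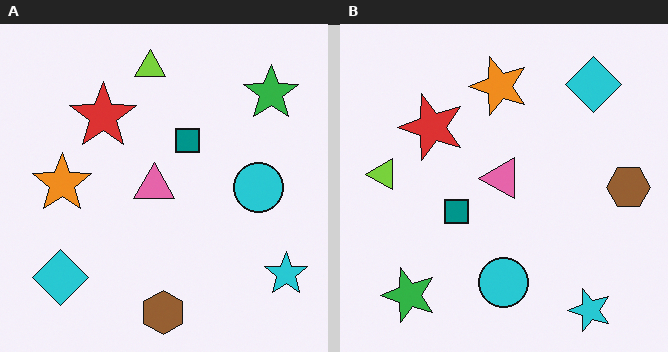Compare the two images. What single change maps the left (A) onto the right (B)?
The right (B) image is the left (A) transposed (reflected across the top-left ↔ bottom-right diagonal).

Shapes have swapped their row and column positions — what was in the top-right is now in the bottom-left — a diagonal reflection.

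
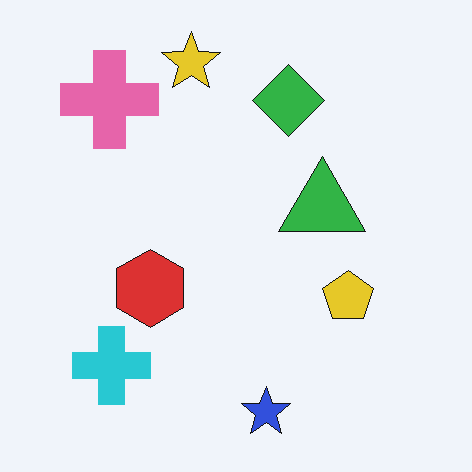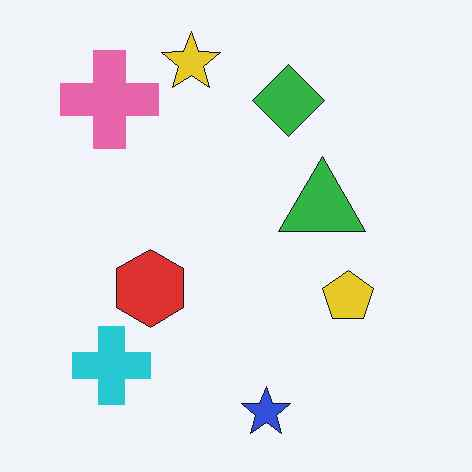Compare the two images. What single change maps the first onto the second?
Given moderate JPEG compression.

Blocky 8×8 compression artifacts appear around shape edges and the flat background shows ringing — characteristic JPEG degradation.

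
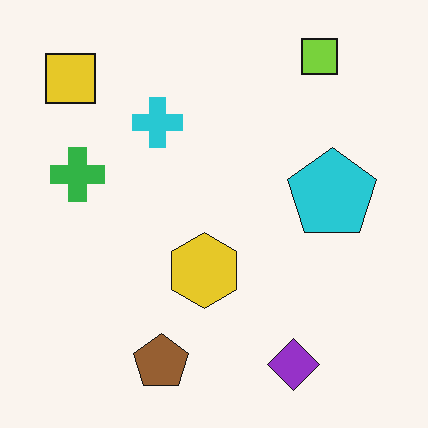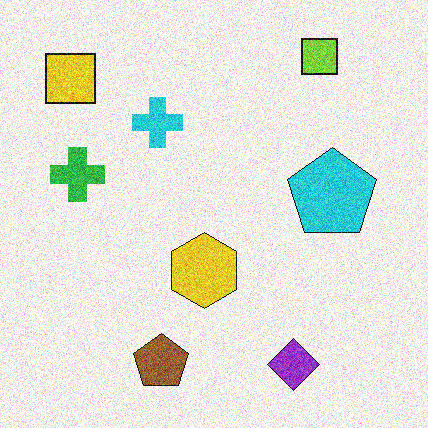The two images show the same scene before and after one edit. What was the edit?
This is the original image degraded with heavy additive noise.

Random speckle covers the whole image, including the flat background.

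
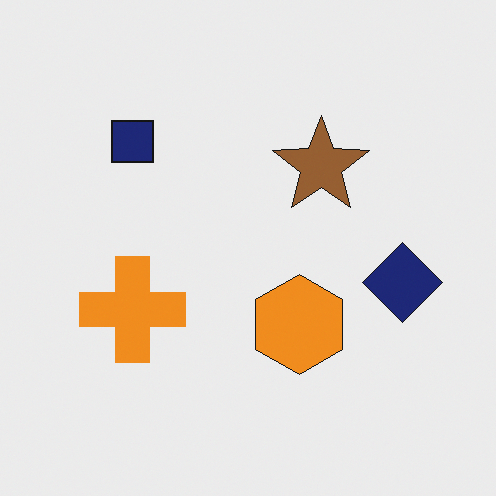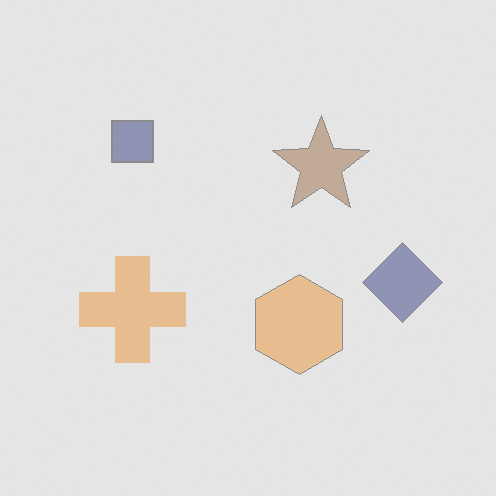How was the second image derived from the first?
The image was given much lower contrast.

Tones are pushed toward mid-grey across the whole image — a global contrast change.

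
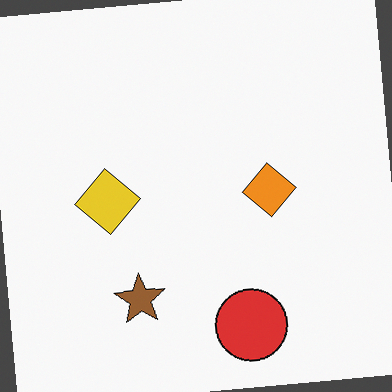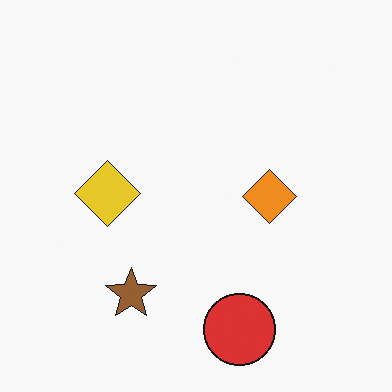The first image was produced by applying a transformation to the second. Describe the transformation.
This is the original image rotated counter-clockwise by a small amount.

Every shape is tilted by the same angle and the image corners show triangular fill wedges — a whole-image rotation by a non-right angle.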